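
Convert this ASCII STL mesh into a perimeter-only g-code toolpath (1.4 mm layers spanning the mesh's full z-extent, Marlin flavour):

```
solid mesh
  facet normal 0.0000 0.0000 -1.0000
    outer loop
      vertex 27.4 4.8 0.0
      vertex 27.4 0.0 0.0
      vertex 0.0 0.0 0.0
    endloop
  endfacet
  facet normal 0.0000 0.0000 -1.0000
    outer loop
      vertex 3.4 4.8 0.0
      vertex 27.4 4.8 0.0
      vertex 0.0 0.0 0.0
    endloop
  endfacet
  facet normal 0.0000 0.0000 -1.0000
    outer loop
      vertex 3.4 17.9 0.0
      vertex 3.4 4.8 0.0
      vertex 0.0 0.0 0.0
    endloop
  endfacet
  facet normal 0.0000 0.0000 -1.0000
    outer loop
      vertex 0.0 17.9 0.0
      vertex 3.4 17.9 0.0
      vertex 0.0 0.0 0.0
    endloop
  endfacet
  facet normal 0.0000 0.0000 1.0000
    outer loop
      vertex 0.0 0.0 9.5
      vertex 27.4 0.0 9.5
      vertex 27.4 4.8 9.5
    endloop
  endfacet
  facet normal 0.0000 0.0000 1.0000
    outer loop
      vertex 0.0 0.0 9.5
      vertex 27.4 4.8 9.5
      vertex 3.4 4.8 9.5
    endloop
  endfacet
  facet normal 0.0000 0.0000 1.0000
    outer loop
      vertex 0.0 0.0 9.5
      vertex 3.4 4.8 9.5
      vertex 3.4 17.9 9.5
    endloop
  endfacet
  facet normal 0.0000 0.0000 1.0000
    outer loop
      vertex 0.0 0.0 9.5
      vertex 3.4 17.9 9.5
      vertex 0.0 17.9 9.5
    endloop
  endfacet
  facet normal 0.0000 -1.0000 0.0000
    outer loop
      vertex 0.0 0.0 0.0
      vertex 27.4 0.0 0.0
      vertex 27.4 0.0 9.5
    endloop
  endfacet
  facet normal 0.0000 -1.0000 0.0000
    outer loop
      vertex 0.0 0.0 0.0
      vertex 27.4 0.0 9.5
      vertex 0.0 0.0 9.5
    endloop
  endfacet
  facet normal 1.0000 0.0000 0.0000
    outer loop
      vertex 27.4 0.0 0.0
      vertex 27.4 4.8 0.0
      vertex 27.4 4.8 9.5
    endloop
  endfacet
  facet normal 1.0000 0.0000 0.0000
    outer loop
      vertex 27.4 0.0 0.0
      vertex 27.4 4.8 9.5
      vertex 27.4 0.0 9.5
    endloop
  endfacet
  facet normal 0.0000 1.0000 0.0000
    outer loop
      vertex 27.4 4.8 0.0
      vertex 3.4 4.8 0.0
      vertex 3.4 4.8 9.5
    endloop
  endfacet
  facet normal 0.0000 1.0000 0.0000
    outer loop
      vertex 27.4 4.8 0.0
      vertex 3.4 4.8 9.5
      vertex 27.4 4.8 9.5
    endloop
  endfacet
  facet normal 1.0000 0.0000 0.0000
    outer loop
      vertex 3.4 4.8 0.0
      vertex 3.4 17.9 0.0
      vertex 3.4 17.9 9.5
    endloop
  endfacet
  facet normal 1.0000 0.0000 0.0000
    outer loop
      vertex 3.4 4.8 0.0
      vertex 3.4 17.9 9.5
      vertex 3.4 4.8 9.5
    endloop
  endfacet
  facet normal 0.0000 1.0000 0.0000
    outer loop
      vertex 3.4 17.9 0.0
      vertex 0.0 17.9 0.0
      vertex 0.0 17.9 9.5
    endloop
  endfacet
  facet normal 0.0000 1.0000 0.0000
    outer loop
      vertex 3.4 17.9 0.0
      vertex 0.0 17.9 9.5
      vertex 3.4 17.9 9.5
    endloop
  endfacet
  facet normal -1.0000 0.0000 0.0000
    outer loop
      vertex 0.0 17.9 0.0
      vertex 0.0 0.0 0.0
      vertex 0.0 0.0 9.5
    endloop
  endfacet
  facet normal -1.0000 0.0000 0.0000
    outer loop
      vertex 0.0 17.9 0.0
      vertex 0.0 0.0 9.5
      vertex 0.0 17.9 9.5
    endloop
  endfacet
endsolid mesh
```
; perimeter-only toolpath
G21 ; units = mm
G90 ; absolute positioning
G28 ; home
; layer 1
G0 Z1.4
G0 X0.0 Y0.0
G1 X27.4 Y0.0
G1 X27.4 Y4.8
G1 X3.4 Y4.8
G1 X3.4 Y17.9
G1 X0.0 Y17.9
G1 X0.0 Y0.0
; layer 2
G0 Z2.7
G0 X0.0 Y0.0
G1 X27.4 Y0.0
G1 X27.4 Y4.8
G1 X3.4 Y4.8
G1 X3.4 Y17.9
G1 X0.0 Y17.9
G1 X0.0 Y0.0
; layer 3
G0 Z4.1
G0 X0.0 Y0.0
G1 X27.4 Y0.0
G1 X27.4 Y4.8
G1 X3.4 Y4.8
G1 X3.4 Y17.9
G1 X0.0 Y17.9
G1 X0.0 Y0.0
; layer 4
G0 Z5.4
G0 X0.0 Y0.0
G1 X27.4 Y0.0
G1 X27.4 Y4.8
G1 X3.4 Y4.8
G1 X3.4 Y17.9
G1 X0.0 Y17.9
G1 X0.0 Y0.0
; layer 5
G0 Z6.8
G0 X0.0 Y0.0
G1 X27.4 Y0.0
G1 X27.4 Y4.8
G1 X3.4 Y4.8
G1 X3.4 Y17.9
G1 X0.0 Y17.9
G1 X0.0 Y0.0
; layer 6
G0 Z8.1
G0 X0.0 Y0.0
G1 X27.4 Y0.0
G1 X27.4 Y4.8
G1 X3.4 Y4.8
G1 X3.4 Y17.9
G1 X0.0 Y17.9
G1 X0.0 Y0.0
; layer 7
G0 Z9.5
G0 X0.0 Y0.0
G1 X27.4 Y0.0
G1 X27.4 Y4.8
G1 X3.4 Y4.8
G1 X3.4 Y17.9
G1 X0.0 Y17.9
G1 X0.0 Y0.0
M2 ; end

The solid is an L-shaped prism: outer 27.4 × 17.9 mm, arm thicknesses ≈ 4.8 mm (horizontal) and 3.4 mm (vertical), extruded 9.5 mm in z. Slicing at Δz = 1.4 mm — 7 equal slices spanning the solid's height, so layer i sits at z = i·h/7 — gives 7 non-empty perimeters. Each is a 6-segment closed polygon; G0 lifts to the layer z and rapids to the start vertex, then G1 traces the edges.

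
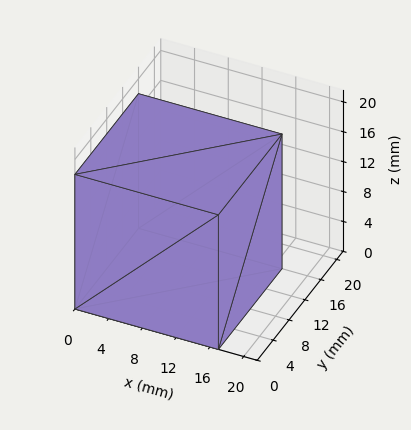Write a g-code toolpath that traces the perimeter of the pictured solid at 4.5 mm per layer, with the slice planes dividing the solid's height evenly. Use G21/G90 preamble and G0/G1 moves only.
Reading the render: the shape is a rectangular box, roughly 17 × 16 mm footprint and 18 mm tall (dimensions read to the nearest mm from the axis ticks). For the g-code, the solid's height is divided into equal slices at the stated Δz and each level perimeter traced with G1 moves after a G0 lift.

; perimeter-only toolpath
G21 ; units = mm
G90 ; absolute positioning
G28 ; home
; layer 1
G0 Z4.5
G0 X0.0 Y0.0
G1 X17.0 Y0.0
G1 X17.0 Y16.0
G1 X0.0 Y16.0
G1 X0.0 Y0.0
; layer 2
G0 Z9.0
G0 X0.0 Y0.0
G1 X17.0 Y0.0
G1 X17.0 Y16.0
G1 X0.0 Y16.0
G1 X0.0 Y0.0
; layer 3
G0 Z13.5
G0 X0.0 Y0.0
G1 X17.0 Y0.0
G1 X17.0 Y16.0
G1 X0.0 Y16.0
G1 X0.0 Y0.0
; layer 4
G0 Z18.0
G0 X0.0 Y0.0
G1 X17.0 Y0.0
G1 X17.0 Y16.0
G1 X0.0 Y16.0
G1 X0.0 Y0.0
M2 ; end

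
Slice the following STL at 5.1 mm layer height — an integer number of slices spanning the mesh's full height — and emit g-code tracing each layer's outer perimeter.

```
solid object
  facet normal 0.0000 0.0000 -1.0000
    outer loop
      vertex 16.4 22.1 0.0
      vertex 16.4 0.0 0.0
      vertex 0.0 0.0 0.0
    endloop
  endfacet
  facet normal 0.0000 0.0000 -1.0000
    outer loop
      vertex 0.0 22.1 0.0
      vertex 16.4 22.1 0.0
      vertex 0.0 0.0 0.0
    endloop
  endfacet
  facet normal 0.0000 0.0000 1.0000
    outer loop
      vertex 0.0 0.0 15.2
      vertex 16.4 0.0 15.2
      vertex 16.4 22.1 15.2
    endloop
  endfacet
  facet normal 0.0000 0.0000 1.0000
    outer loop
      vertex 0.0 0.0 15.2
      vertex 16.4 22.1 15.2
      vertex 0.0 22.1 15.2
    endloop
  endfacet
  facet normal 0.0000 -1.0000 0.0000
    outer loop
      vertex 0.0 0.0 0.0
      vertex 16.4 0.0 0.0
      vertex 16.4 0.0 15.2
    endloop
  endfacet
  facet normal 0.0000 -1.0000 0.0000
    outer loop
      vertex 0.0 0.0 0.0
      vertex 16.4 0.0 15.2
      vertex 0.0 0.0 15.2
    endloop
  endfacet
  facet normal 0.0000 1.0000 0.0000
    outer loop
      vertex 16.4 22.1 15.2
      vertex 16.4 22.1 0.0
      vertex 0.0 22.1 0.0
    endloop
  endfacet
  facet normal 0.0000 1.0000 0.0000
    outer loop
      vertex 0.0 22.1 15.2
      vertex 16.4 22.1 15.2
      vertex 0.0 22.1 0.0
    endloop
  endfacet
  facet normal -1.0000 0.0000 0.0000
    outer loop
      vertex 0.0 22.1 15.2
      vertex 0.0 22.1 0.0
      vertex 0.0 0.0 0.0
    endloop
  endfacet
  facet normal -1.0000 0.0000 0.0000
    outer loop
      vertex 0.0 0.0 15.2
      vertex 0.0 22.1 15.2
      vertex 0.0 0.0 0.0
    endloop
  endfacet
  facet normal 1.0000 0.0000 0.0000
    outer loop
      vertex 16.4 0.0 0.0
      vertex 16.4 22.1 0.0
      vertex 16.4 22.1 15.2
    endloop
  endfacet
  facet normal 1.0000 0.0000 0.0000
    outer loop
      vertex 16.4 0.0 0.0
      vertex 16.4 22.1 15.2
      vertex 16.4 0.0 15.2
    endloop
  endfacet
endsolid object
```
; perimeter-only toolpath
G21 ; units = mm
G90 ; absolute positioning
G28 ; home
; layer 1
G0 Z5.1
G0 X0.0 Y0.0
G1 X16.4 Y0.0
G1 X16.4 Y22.1
G1 X0.0 Y22.1
G1 X0.0 Y0.0
; layer 2
G0 Z10.1
G0 X0.0 Y0.0
G1 X16.4 Y0.0
G1 X16.4 Y22.1
G1 X0.0 Y22.1
G1 X0.0 Y0.0
; layer 3
G0 Z15.2
G0 X0.0 Y0.0
G1 X16.4 Y0.0
G1 X16.4 Y22.1
G1 X0.0 Y22.1
G1 X0.0 Y0.0
M2 ; end

The solid is a rectangular box, roughly 16.4 × 22.1 mm footprint and 15.2 mm tall. Slicing at Δz = 5.1 mm — 3 equal slices spanning the solid's height, so layer i sits at z = i·h/3 — gives 3 non-empty perimeters. Each is a 4-segment closed polygon; G0 lifts to the layer z and rapids to the start vertex, then G1 traces the edges.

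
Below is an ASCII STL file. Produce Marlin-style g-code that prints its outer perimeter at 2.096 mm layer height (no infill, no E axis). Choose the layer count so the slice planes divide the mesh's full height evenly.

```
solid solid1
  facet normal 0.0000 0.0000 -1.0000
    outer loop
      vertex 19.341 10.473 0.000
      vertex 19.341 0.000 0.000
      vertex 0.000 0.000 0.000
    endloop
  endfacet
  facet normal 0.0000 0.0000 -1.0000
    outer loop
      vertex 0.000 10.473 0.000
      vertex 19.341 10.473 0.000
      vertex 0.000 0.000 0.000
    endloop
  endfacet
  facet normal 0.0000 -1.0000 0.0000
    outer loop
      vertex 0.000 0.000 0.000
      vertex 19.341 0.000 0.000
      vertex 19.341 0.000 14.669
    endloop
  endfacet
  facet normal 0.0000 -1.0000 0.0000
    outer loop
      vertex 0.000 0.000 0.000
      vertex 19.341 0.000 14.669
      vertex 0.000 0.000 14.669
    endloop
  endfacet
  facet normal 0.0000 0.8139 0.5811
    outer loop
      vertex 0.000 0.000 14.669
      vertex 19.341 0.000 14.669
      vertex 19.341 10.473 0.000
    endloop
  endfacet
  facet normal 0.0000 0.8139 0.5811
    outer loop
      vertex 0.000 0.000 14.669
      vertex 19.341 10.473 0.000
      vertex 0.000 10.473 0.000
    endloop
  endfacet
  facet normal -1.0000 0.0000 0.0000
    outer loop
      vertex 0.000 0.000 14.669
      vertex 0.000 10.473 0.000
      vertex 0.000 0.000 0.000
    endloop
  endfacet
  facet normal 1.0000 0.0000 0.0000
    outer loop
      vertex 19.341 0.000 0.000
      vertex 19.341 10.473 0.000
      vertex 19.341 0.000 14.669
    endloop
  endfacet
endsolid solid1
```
; perimeter-only toolpath
G21 ; units = mm
G90 ; absolute positioning
G28 ; home
; layer 1
G0 Z2.096
G0 X0.000 Y0.000
G1 X19.341 Y0.000
G1 X19.341 Y8.977
G1 X0.000 Y8.977
G1 X0.000 Y0.000
; layer 2
G0 Z4.191
G0 X0.000 Y0.000
G1 X19.341 Y0.000
G1 X19.341 Y7.481
G1 X0.000 Y7.481
G1 X0.000 Y0.000
; layer 3
G0 Z6.287
G0 X0.000 Y0.000
G1 X19.341 Y0.000
G1 X19.341 Y5.985
G1 X0.000 Y5.985
G1 X0.000 Y0.000
; layer 4
G0 Z8.382
G0 X0.000 Y0.000
G1 X19.341 Y0.000
G1 X19.341 Y4.488
G1 X0.000 Y4.488
G1 X0.000 Y0.000
; layer 5
G0 Z10.478
G0 X0.000 Y0.000
G1 X19.341 Y0.000
G1 X19.341 Y2.992
G1 X0.000 Y2.992
G1 X0.000 Y0.000
; layer 6
G0 Z12.573
G0 X0.000 Y0.000
G1 X19.341 Y0.000
G1 X19.341 Y1.496
G1 X0.000 Y1.496
G1 X0.000 Y0.000
M2 ; end

The solid is a wedge (ramp): 19.3 × 10.5 mm base, rising to 14.7 mm along the y=0 edge and sloping linearly to z=0 at y=10.5. Slicing at Δz = 2.096 mm — 7 equal slices spanning the solid's height, so layer i sits at z = i·h/7 — gives 6 non-empty perimeters. Each is a 4-segment closed polygon; G0 lifts to the layer z and rapids to the start vertex, then G1 traces the edges. The cross-section shrinks linearly with z (the slice at the apex is degenerate and omitted).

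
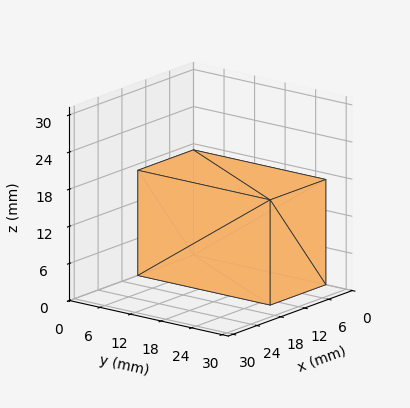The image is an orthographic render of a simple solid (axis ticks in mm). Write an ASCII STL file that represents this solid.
Reading the render: the shape is a rectangular box, roughly 14 × 26 mm footprint and 17 mm tall (dimensions read to the nearest mm from the axis ticks). For the STL, each face is triangulated and given an outward normal.

solid part
  facet normal 0.0000 0.0000 -1.0000
    outer loop
      vertex 14.0 26.0 0.0
      vertex 14.0 0.0 0.0
      vertex 0.0 0.0 0.0
    endloop
  endfacet
  facet normal 0.0000 0.0000 -1.0000
    outer loop
      vertex 0.0 26.0 0.0
      vertex 14.0 26.0 0.0
      vertex 0.0 0.0 0.0
    endloop
  endfacet
  facet normal 0.0000 0.0000 1.0000
    outer loop
      vertex 0.0 0.0 17.0
      vertex 14.0 0.0 17.0
      vertex 14.0 26.0 17.0
    endloop
  endfacet
  facet normal 0.0000 0.0000 1.0000
    outer loop
      vertex 0.0 0.0 17.0
      vertex 14.0 26.0 17.0
      vertex 0.0 26.0 17.0
    endloop
  endfacet
  facet normal 0.0000 -1.0000 0.0000
    outer loop
      vertex 0.0 0.0 0.0
      vertex 14.0 0.0 0.0
      vertex 14.0 0.0 17.0
    endloop
  endfacet
  facet normal 0.0000 -1.0000 0.0000
    outer loop
      vertex 0.0 0.0 0.0
      vertex 14.0 0.0 17.0
      vertex 0.0 0.0 17.0
    endloop
  endfacet
  facet normal 0.0000 1.0000 0.0000
    outer loop
      vertex 14.0 26.0 17.0
      vertex 14.0 26.0 0.0
      vertex 0.0 26.0 0.0
    endloop
  endfacet
  facet normal 0.0000 1.0000 0.0000
    outer loop
      vertex 0.0 26.0 17.0
      vertex 14.0 26.0 17.0
      vertex 0.0 26.0 0.0
    endloop
  endfacet
  facet normal -1.0000 0.0000 0.0000
    outer loop
      vertex 0.0 26.0 17.0
      vertex 0.0 26.0 0.0
      vertex 0.0 0.0 0.0
    endloop
  endfacet
  facet normal -1.0000 0.0000 0.0000
    outer loop
      vertex 0.0 0.0 17.0
      vertex 0.0 26.0 17.0
      vertex 0.0 0.0 0.0
    endloop
  endfacet
  facet normal 1.0000 0.0000 0.0000
    outer loop
      vertex 14.0 0.0 0.0
      vertex 14.0 26.0 0.0
      vertex 14.0 26.0 17.0
    endloop
  endfacet
  facet normal 1.0000 0.0000 0.0000
    outer loop
      vertex 14.0 0.0 0.0
      vertex 14.0 26.0 17.0
      vertex 14.0 0.0 17.0
    endloop
  endfacet
endsolid part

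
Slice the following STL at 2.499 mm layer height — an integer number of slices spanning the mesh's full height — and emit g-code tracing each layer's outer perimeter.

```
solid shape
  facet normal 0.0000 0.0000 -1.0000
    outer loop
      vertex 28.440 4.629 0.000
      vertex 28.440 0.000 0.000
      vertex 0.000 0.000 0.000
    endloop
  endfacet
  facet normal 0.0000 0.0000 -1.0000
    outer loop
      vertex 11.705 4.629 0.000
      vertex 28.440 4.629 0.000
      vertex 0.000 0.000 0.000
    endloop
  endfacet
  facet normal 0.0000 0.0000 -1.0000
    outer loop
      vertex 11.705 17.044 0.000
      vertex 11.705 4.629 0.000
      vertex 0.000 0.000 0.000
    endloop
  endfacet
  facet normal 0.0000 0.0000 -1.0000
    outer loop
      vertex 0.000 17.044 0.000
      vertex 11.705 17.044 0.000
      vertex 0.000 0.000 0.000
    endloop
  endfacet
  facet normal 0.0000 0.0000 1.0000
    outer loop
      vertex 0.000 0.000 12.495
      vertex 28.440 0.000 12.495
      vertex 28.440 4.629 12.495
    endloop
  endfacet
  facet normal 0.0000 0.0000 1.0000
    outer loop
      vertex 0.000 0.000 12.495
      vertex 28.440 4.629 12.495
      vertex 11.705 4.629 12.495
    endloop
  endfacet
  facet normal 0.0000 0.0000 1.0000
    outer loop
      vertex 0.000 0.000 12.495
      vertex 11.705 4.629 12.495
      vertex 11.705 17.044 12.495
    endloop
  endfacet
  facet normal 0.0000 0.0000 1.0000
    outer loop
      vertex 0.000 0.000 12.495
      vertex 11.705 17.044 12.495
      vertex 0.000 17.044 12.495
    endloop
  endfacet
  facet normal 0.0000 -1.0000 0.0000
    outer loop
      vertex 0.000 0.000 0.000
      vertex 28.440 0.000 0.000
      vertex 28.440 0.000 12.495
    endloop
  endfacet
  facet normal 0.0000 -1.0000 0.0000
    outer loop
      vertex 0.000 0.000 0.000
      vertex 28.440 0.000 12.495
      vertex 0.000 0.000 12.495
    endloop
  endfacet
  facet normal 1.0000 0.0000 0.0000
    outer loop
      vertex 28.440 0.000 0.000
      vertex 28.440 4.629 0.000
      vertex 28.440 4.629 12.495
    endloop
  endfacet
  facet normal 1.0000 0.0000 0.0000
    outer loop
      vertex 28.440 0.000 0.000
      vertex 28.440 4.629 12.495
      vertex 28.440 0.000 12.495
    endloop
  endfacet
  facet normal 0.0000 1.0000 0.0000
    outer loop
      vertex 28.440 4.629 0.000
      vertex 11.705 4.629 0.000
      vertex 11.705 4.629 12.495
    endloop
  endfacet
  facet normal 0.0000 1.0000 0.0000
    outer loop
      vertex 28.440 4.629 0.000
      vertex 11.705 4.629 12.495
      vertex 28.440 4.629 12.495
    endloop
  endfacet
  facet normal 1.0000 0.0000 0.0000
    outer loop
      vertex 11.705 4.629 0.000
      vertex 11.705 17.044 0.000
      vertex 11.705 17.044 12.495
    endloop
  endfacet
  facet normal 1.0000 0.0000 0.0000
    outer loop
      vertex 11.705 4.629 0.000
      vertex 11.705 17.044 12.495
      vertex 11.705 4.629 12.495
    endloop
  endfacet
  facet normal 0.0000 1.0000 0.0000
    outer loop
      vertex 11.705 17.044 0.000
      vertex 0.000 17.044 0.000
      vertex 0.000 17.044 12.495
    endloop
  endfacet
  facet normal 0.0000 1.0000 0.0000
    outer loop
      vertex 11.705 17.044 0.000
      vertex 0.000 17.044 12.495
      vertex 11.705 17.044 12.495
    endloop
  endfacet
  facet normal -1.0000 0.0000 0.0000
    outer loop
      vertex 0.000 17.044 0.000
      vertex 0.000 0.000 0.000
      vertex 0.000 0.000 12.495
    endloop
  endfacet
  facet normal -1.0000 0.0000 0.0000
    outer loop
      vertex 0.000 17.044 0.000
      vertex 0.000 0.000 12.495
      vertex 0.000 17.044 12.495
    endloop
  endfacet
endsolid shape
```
; perimeter-only toolpath
G21 ; units = mm
G90 ; absolute positioning
G28 ; home
; layer 1
G0 Z2.499
G0 X0.000 Y0.000
G1 X28.440 Y0.000
G1 X28.440 Y4.629
G1 X11.705 Y4.629
G1 X11.705 Y17.044
G1 X0.000 Y17.044
G1 X0.000 Y0.000
; layer 2
G0 Z4.998
G0 X0.000 Y0.000
G1 X28.440 Y0.000
G1 X28.440 Y4.629
G1 X11.705 Y4.629
G1 X11.705 Y17.044
G1 X0.000 Y17.044
G1 X0.000 Y0.000
; layer 3
G0 Z7.497
G0 X0.000 Y0.000
G1 X28.440 Y0.000
G1 X28.440 Y4.629
G1 X11.705 Y4.629
G1 X11.705 Y17.044
G1 X0.000 Y17.044
G1 X0.000 Y0.000
; layer 4
G0 Z9.996
G0 X0.000 Y0.000
G1 X28.440 Y0.000
G1 X28.440 Y4.629
G1 X11.705 Y4.629
G1 X11.705 Y17.044
G1 X0.000 Y17.044
G1 X0.000 Y0.000
; layer 5
G0 Z12.495
G0 X0.000 Y0.000
G1 X28.440 Y0.000
G1 X28.440 Y4.629
G1 X11.705 Y4.629
G1 X11.705 Y17.044
G1 X0.000 Y17.044
G1 X0.000 Y0.000
M2 ; end

The solid is an L-shaped prism: outer 28.4 × 17 mm, arm thicknesses ≈ 4.63 mm (horizontal) and 11.7 mm (vertical), extruded 12.5 mm in z. Slicing at Δz = 2.499 mm — 5 equal slices spanning the solid's height, so layer i sits at z = i·h/5 — gives 5 non-empty perimeters. Each is a 6-segment closed polygon; G0 lifts to the layer z and rapids to the start vertex, then G1 traces the edges.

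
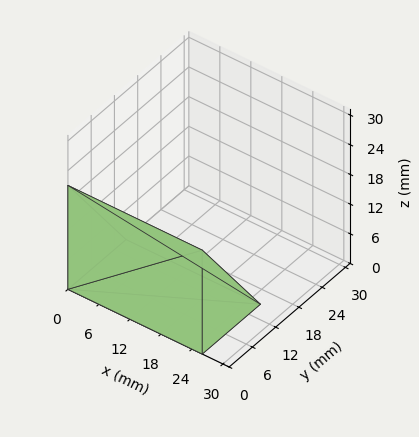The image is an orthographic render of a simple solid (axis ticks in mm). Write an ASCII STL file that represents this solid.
Reading the render: the shape is a wedge (ramp): 26 × 15 mm base, rising to 21 mm along the y=0 edge and sloping linearly to z=0 at y=15 (dimensions read to the nearest mm from the axis ticks). For the STL, each face is triangulated and given an outward normal.

solid part
  facet normal 0.0000 0.0000 -1.0000
    outer loop
      vertex 26.000 15.000 0.000
      vertex 26.000 0.000 0.000
      vertex 0.000 0.000 0.000
    endloop
  endfacet
  facet normal 0.0000 0.0000 -1.0000
    outer loop
      vertex 0.000 15.000 0.000
      vertex 26.000 15.000 0.000
      vertex 0.000 0.000 0.000
    endloop
  endfacet
  facet normal 0.0000 -1.0000 0.0000
    outer loop
      vertex 0.000 0.000 0.000
      vertex 26.000 0.000 0.000
      vertex 26.000 0.000 21.000
    endloop
  endfacet
  facet normal 0.0000 -1.0000 0.0000
    outer loop
      vertex 0.000 0.000 0.000
      vertex 26.000 0.000 21.000
      vertex 0.000 0.000 21.000
    endloop
  endfacet
  facet normal 0.0000 0.8137 0.5812
    outer loop
      vertex 0.000 0.000 21.000
      vertex 26.000 0.000 21.000
      vertex 26.000 15.000 0.000
    endloop
  endfacet
  facet normal 0.0000 0.8137 0.5812
    outer loop
      vertex 0.000 0.000 21.000
      vertex 26.000 15.000 0.000
      vertex 0.000 15.000 0.000
    endloop
  endfacet
  facet normal -1.0000 0.0000 0.0000
    outer loop
      vertex 0.000 0.000 21.000
      vertex 0.000 15.000 0.000
      vertex 0.000 0.000 0.000
    endloop
  endfacet
  facet normal 1.0000 0.0000 0.0000
    outer loop
      vertex 26.000 0.000 0.000
      vertex 26.000 15.000 0.000
      vertex 26.000 0.000 21.000
    endloop
  endfacet
endsolid part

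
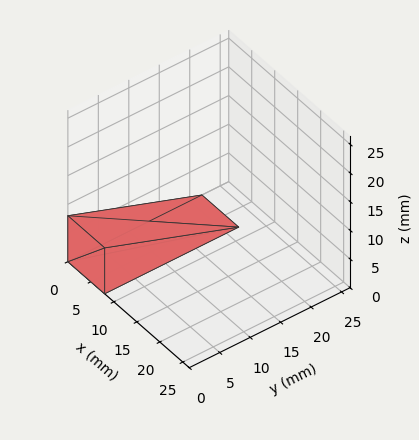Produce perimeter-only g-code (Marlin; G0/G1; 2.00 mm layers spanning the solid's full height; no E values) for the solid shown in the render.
Reading the render: the shape is a wedge (ramp): 8 × 22 mm base, rising to 8 mm along the y=0 edge and sloping linearly to z=0 at y=22 (dimensions read to the nearest mm from the axis ticks). For the g-code, the solid's height is divided into equal slices at the stated Δz and each level perimeter traced with G1 moves after a G0 lift.

; perimeter-only toolpath
G21 ; units = mm
G90 ; absolute positioning
G28 ; home
; layer 1
G0 Z2.00
G0 X0.00 Y0.00
G1 X8.00 Y0.00
G1 X8.00 Y16.50
G1 X0.00 Y16.50
G1 X0.00 Y0.00
; layer 2
G0 Z4.00
G0 X0.00 Y0.00
G1 X8.00 Y0.00
G1 X8.00 Y11.00
G1 X0.00 Y11.00
G1 X0.00 Y0.00
; layer 3
G0 Z6.00
G0 X0.00 Y0.00
G1 X8.00 Y0.00
G1 X8.00 Y5.50
G1 X0.00 Y5.50
G1 X0.00 Y0.00
M2 ; end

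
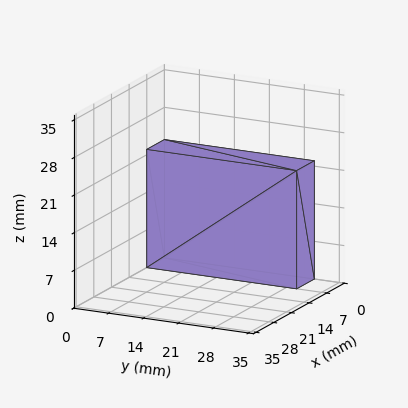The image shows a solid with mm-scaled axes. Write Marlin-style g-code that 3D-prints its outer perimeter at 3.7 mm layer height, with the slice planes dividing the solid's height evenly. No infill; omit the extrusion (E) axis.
Reading the render: the shape is a rectangular box, roughly 7 × 30 mm footprint and 22 mm tall (dimensions read to the nearest mm from the axis ticks). For the g-code, the solid's height is divided into equal slices at the stated Δz and each level perimeter traced with G1 moves after a G0 lift.

; perimeter-only toolpath
G21 ; units = mm
G90 ; absolute positioning
G28 ; home
; layer 1
G0 Z3.7
G0 X0.0 Y0.0
G1 X7.0 Y0.0
G1 X7.0 Y30.0
G1 X0.0 Y30.0
G1 X0.0 Y0.0
; layer 2
G0 Z7.3
G0 X0.0 Y0.0
G1 X7.0 Y0.0
G1 X7.0 Y30.0
G1 X0.0 Y30.0
G1 X0.0 Y0.0
; layer 3
G0 Z11.0
G0 X0.0 Y0.0
G1 X7.0 Y0.0
G1 X7.0 Y30.0
G1 X0.0 Y30.0
G1 X0.0 Y0.0
; layer 4
G0 Z14.7
G0 X0.0 Y0.0
G1 X7.0 Y0.0
G1 X7.0 Y30.0
G1 X0.0 Y30.0
G1 X0.0 Y0.0
; layer 5
G0 Z18.3
G0 X0.0 Y0.0
G1 X7.0 Y0.0
G1 X7.0 Y30.0
G1 X0.0 Y30.0
G1 X0.0 Y0.0
; layer 6
G0 Z22.0
G0 X0.0 Y0.0
G1 X7.0 Y0.0
G1 X7.0 Y30.0
G1 X0.0 Y30.0
G1 X0.0 Y0.0
M2 ; end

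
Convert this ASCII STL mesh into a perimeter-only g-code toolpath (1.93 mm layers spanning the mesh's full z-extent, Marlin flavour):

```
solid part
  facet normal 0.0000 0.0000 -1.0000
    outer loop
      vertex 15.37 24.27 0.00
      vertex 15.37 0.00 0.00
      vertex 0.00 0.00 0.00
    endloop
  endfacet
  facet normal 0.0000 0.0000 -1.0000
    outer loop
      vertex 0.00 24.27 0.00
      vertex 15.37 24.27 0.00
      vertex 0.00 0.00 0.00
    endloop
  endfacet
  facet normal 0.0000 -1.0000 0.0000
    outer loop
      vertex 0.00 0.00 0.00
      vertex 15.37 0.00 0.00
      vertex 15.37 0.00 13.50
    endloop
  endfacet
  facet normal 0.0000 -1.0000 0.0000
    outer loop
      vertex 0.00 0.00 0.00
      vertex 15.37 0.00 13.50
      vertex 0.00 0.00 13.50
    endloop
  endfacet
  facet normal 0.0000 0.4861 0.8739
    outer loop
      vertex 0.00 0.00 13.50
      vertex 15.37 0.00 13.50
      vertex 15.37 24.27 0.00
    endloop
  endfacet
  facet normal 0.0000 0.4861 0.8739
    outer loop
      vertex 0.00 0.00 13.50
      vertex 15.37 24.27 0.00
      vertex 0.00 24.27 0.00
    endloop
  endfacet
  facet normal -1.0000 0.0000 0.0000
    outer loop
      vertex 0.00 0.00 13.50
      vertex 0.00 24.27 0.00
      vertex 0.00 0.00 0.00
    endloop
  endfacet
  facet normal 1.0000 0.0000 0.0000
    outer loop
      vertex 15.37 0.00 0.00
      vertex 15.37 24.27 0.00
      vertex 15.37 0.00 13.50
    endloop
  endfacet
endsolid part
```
; perimeter-only toolpath
G21 ; units = mm
G90 ; absolute positioning
G28 ; home
; layer 1
G0 Z1.93
G0 X0.00 Y0.00
G1 X15.37 Y0.00
G1 X15.37 Y20.80
G1 X0.00 Y20.80
G1 X0.00 Y0.00
; layer 2
G0 Z3.86
G0 X0.00 Y0.00
G1 X15.37 Y0.00
G1 X15.37 Y17.34
G1 X0.00 Y17.34
G1 X0.00 Y0.00
; layer 3
G0 Z5.79
G0 X0.00 Y0.00
G1 X15.37 Y0.00
G1 X15.37 Y13.87
G1 X0.00 Y13.87
G1 X0.00 Y0.00
; layer 4
G0 Z7.71
G0 X0.00 Y0.00
G1 X15.37 Y0.00
G1 X15.37 Y10.40
G1 X0.00 Y10.40
G1 X0.00 Y0.00
; layer 5
G0 Z9.64
G0 X0.00 Y0.00
G1 X15.37 Y0.00
G1 X15.37 Y6.93
G1 X0.00 Y6.93
G1 X0.00 Y0.00
; layer 6
G0 Z11.57
G0 X0.00 Y0.00
G1 X15.37 Y0.00
G1 X15.37 Y3.47
G1 X0.00 Y3.47
G1 X0.00 Y0.00
M2 ; end

The solid is a wedge (ramp): 15.4 × 24.3 mm base, rising to 13.5 mm along the y=0 edge and sloping linearly to z=0 at y=24.3. Slicing at Δz = 1.93 mm — 7 equal slices spanning the solid's height, so layer i sits at z = i·h/7 — gives 6 non-empty perimeters. Each is a 4-segment closed polygon; G0 lifts to the layer z and rapids to the start vertex, then G1 traces the edges. The cross-section shrinks linearly with z (the slice at the apex is degenerate and omitted).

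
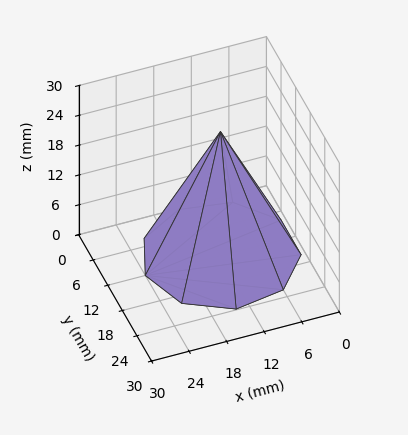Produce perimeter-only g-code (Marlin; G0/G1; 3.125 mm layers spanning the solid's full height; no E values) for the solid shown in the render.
Reading the render: the shape is a regular 9-sided pyramid, base circumscribed radius ≈ 12 mm, apex at z ≈ 25 mm (dimensions read to the nearest mm from the axis ticks). For the g-code, the solid's height is divided into equal slices at the stated Δz and each level perimeter traced with G1 moves after a G0 lift.

; perimeter-only toolpath
G21 ; units = mm
G90 ; absolute positioning
G28 ; home
; layer 1
G0 Z3.125
G0 X22.500 Y12.000
G1 X20.044 Y18.749
G1 X13.823 Y22.341
G1 X6.750 Y21.093
G1 X2.133 Y15.591
G1 X2.133 Y8.409
G1 X6.750 Y2.907
G1 X13.823 Y1.659
G1 X20.044 Y5.251
G1 X22.500 Y12.000
; layer 2
G0 Z6.250
G0 X21.000 Y12.000
G1 X18.895 Y17.785
G1 X13.563 Y20.864
G1 X7.500 Y19.794
G1 X3.543 Y15.078
G1 X3.543 Y8.922
G1 X7.500 Y4.206
G1 X13.563 Y3.136
G1 X18.895 Y6.215
G1 X21.000 Y12.000
; layer 3
G0 Z9.375
G0 X19.500 Y12.000
G1 X17.746 Y16.821
G1 X13.303 Y19.386
G1 X8.250 Y18.495
G1 X4.952 Y14.565
G1 X4.952 Y9.435
G1 X8.250 Y5.505
G1 X13.303 Y4.614
G1 X17.746 Y7.179
G1 X19.500 Y12.000
; layer 4
G0 Z12.500
G0 X18.000 Y12.000
G1 X16.596 Y15.857
G1 X13.042 Y17.909
G1 X9.000 Y17.196
G1 X6.362 Y14.052
G1 X6.362 Y9.948
G1 X9.000 Y6.804
G1 X13.042 Y6.091
G1 X16.596 Y8.143
G1 X18.000 Y12.000
; layer 5
G0 Z15.625
G0 X16.500 Y12.000
G1 X15.447 Y14.892
G1 X12.781 Y16.432
G1 X9.750 Y15.897
G1 X7.771 Y13.539
G1 X7.771 Y10.461
G1 X9.750 Y8.103
G1 X12.781 Y7.568
G1 X15.447 Y9.108
G1 X16.500 Y12.000
; layer 6
G0 Z18.750
G0 X15.000 Y12.000
G1 X14.298 Y13.928
G1 X12.521 Y14.954
G1 X10.500 Y14.598
G1 X9.181 Y13.026
G1 X9.181 Y10.974
G1 X10.500 Y9.402
G1 X12.521 Y9.046
G1 X14.298 Y10.072
G1 X15.000 Y12.000
; layer 7
G0 Z21.875
G0 X13.500 Y12.000
G1 X13.149 Y12.964
G1 X12.261 Y13.477
G1 X11.250 Y13.299
G1 X10.591 Y12.513
G1 X10.591 Y11.487
G1 X11.250 Y10.701
G1 X12.261 Y10.523
G1 X13.149 Y11.036
G1 X13.500 Y12.000
M2 ; end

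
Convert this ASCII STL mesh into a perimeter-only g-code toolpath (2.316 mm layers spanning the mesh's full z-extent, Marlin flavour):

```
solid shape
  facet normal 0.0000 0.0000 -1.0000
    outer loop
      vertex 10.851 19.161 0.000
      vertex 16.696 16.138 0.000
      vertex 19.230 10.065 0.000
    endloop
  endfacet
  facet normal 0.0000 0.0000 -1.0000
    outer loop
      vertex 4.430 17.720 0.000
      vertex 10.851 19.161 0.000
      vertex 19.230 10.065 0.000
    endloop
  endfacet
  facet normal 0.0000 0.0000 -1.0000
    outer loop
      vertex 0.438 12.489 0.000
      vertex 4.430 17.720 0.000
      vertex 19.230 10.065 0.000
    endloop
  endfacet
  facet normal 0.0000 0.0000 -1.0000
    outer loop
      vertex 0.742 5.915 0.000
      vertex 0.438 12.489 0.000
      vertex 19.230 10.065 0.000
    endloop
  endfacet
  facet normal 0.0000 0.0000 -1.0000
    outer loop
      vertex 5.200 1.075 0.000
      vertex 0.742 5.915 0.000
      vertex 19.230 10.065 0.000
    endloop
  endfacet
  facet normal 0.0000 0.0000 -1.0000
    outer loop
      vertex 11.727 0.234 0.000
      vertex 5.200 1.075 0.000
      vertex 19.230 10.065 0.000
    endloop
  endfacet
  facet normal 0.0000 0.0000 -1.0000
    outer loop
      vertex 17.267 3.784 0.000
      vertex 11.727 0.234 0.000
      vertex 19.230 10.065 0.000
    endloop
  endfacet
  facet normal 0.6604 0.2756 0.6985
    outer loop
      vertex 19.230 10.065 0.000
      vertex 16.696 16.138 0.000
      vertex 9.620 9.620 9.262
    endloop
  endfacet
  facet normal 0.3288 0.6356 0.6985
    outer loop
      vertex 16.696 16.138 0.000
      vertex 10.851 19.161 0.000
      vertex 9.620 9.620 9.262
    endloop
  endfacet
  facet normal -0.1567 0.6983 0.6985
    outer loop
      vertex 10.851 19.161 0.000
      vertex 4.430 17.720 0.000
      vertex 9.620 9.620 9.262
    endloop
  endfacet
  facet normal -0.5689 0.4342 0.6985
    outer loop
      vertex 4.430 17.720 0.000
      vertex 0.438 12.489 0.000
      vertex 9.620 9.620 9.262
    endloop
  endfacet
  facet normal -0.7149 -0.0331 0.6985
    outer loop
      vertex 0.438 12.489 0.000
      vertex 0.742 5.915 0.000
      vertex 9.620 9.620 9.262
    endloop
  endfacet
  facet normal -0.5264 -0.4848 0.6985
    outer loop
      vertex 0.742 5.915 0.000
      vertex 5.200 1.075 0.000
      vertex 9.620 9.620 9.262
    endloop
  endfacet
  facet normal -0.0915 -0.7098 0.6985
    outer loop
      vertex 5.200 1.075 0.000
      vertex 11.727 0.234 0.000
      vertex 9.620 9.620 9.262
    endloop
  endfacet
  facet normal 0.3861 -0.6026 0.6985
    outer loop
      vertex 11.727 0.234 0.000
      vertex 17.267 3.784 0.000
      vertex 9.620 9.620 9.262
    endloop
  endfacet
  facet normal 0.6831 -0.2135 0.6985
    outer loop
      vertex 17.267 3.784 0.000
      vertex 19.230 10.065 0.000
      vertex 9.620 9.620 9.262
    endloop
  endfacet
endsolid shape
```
; perimeter-only toolpath
G21 ; units = mm
G90 ; absolute positioning
G28 ; home
; layer 1
G0 Z2.316
G0 X16.828 Y9.954
G1 X14.927 Y14.508
G1 X10.543 Y16.776
G1 X5.727 Y15.695
G1 X2.733 Y11.772
G1 X2.962 Y6.841
G1 X6.305 Y3.211
G1 X11.200 Y2.580
G1 X15.355 Y5.243
G1 X16.828 Y9.954
; layer 2
G0 Z4.631
G0 X14.425 Y9.842
G1 X13.158 Y12.879
G1 X10.236 Y14.390
G1 X7.025 Y13.670
G1 X5.029 Y11.055
G1 X5.181 Y7.768
G1 X7.410 Y5.347
G1 X10.674 Y4.927
G1 X13.444 Y6.702
G1 X14.425 Y9.842
; layer 3
G0 Z6.947
G0 X12.023 Y9.731
G1 X11.389 Y11.250
G1 X9.928 Y12.005
G1 X8.322 Y11.645
G1 X7.324 Y10.337
G1 X7.401 Y8.694
G1 X8.515 Y7.484
G1 X10.147 Y7.274
G1 X11.532 Y8.161
G1 X12.023 Y9.731
M2 ; end

The solid is a regular 9-sided pyramid, base circumscribed radius ≈ 9.62 mm, apex at z ≈ 9.26 mm. Slicing at Δz = 2.316 mm — 4 equal slices spanning the solid's height, so layer i sits at z = i·h/4 — gives 3 non-empty perimeters. Each is a 9-segment closed polygon; G0 lifts to the layer z and rapids to the start vertex, then G1 traces the edges. The cross-section shrinks linearly with z (the slice at the apex is degenerate and omitted).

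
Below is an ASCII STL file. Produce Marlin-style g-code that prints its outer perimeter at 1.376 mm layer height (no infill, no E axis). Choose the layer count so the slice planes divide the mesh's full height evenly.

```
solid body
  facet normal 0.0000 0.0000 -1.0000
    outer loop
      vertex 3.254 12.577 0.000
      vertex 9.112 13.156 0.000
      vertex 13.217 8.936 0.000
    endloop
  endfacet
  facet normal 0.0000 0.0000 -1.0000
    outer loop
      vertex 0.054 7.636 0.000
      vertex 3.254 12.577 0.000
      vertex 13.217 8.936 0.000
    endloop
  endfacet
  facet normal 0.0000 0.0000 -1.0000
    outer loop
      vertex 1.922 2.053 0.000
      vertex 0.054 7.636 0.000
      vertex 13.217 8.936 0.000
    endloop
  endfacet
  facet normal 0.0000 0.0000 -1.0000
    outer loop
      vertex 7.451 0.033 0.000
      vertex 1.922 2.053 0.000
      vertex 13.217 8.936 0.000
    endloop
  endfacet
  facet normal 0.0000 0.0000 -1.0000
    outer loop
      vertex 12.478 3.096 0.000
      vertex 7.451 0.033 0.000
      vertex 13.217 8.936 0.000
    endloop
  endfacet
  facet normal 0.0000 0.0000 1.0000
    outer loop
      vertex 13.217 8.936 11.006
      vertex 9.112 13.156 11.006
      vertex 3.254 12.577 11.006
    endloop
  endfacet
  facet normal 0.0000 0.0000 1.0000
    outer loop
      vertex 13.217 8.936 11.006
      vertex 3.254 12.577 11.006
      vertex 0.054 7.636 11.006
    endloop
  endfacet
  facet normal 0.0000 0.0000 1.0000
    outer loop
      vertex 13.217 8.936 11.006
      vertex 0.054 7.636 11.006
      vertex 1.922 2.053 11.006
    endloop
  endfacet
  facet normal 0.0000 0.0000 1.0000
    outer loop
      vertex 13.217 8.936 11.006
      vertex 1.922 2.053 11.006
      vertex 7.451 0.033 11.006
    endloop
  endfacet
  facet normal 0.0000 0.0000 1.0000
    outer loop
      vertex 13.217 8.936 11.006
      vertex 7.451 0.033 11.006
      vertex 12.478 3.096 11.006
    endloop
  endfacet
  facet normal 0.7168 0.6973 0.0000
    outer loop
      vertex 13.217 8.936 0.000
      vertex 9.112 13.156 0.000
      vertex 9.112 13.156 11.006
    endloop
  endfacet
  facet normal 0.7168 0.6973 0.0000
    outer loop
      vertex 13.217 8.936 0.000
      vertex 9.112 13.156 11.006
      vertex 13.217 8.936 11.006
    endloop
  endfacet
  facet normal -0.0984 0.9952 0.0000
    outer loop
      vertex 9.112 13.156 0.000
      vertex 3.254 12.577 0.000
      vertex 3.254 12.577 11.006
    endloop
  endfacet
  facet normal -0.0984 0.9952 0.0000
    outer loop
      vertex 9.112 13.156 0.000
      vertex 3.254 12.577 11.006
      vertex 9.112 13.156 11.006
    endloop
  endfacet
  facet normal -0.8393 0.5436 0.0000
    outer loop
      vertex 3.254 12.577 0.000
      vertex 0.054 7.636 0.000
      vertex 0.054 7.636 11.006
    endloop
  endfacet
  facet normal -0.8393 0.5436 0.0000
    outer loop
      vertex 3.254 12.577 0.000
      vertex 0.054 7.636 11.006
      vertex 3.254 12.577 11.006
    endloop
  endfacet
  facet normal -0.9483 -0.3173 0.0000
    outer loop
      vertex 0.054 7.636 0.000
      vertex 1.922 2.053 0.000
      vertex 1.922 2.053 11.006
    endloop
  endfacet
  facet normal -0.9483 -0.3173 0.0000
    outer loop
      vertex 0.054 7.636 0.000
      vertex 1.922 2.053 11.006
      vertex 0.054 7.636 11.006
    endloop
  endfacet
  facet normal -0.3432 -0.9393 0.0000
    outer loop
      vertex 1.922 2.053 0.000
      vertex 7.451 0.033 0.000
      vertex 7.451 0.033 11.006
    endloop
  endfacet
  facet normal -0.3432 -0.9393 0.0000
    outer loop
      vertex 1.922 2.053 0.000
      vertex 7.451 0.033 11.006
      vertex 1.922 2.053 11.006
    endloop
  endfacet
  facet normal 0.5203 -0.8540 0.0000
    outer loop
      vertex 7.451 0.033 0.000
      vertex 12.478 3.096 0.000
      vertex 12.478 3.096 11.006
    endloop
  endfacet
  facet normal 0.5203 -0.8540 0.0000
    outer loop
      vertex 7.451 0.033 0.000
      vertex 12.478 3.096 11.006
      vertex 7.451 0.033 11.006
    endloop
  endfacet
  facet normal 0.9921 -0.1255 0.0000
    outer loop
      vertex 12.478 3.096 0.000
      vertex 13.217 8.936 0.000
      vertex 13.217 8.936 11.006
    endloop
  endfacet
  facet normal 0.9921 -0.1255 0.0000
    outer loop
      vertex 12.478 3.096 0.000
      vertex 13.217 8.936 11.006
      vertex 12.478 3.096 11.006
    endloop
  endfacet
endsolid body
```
; perimeter-only toolpath
G21 ; units = mm
G90 ; absolute positioning
G28 ; home
; layer 1
G0 Z1.376
G0 X13.217 Y8.936
G1 X9.112 Y13.156
G1 X3.254 Y12.577
G1 X0.054 Y7.636
G1 X1.922 Y2.053
G1 X7.451 Y0.033
G1 X12.478 Y3.096
G1 X13.217 Y8.936
; layer 2
G0 Z2.752
G0 X13.217 Y8.936
G1 X9.112 Y13.156
G1 X3.254 Y12.577
G1 X0.054 Y7.636
G1 X1.922 Y2.053
G1 X7.451 Y0.033
G1 X12.478 Y3.096
G1 X13.217 Y8.936
; layer 3
G0 Z4.127
G0 X13.217 Y8.936
G1 X9.112 Y13.156
G1 X3.254 Y12.577
G1 X0.054 Y7.636
G1 X1.922 Y2.053
G1 X7.451 Y0.033
G1 X12.478 Y3.096
G1 X13.217 Y8.936
; layer 4
G0 Z5.503
G0 X13.217 Y8.936
G1 X9.112 Y13.156
G1 X3.254 Y12.577
G1 X0.054 Y7.636
G1 X1.922 Y2.053
G1 X7.451 Y0.033
G1 X12.478 Y3.096
G1 X13.217 Y8.936
; layer 5
G0 Z6.879
G0 X13.217 Y8.936
G1 X9.112 Y13.156
G1 X3.254 Y12.577
G1 X0.054 Y7.636
G1 X1.922 Y2.053
G1 X7.451 Y0.033
G1 X12.478 Y3.096
G1 X13.217 Y8.936
; layer 6
G0 Z8.255
G0 X13.217 Y8.936
G1 X9.112 Y13.156
G1 X3.254 Y12.577
G1 X0.054 Y7.636
G1 X1.922 Y2.053
G1 X7.451 Y0.033
G1 X12.478 Y3.096
G1 X13.217 Y8.936
; layer 7
G0 Z9.630
G0 X13.217 Y8.936
G1 X9.112 Y13.156
G1 X3.254 Y12.577
G1 X0.054 Y7.636
G1 X1.922 Y2.053
G1 X7.451 Y0.033
G1 X12.478 Y3.096
G1 X13.217 Y8.936
; layer 8
G0 Z11.006
G0 X13.217 Y8.936
G1 X9.112 Y13.156
G1 X3.254 Y12.577
G1 X0.054 Y7.636
G1 X1.922 Y2.053
G1 X7.451 Y0.033
G1 X12.478 Y3.096
G1 X13.217 Y8.936
M2 ; end

The solid is a regular 7-sided prism (a cylinder approximated with 7 flat sides), circumscribed radius ≈ 6.78 mm, height ≈ 11 mm. Slicing at Δz = 1.376 mm — 8 equal slices spanning the solid's height, so layer i sits at z = i·h/8 — gives 8 non-empty perimeters. Each is a 7-segment closed polygon; G0 lifts to the layer z and rapids to the start vertex, then G1 traces the edges.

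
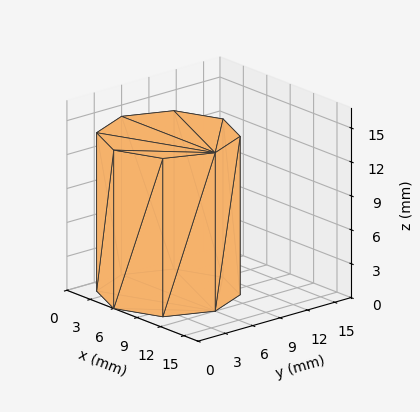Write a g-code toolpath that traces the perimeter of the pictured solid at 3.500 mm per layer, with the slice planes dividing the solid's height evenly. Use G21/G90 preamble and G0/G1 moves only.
Reading the render: the shape is a regular 8-sided prism (a cylinder approximated with 8 flat sides), circumscribed radius ≈ 6 mm, height ≈ 14 mm (dimensions read to the nearest mm from the axis ticks). For the g-code, the solid's height is divided into equal slices at the stated Δz and each level perimeter traced with G1 moves after a G0 lift.

; perimeter-only toolpath
G21 ; units = mm
G90 ; absolute positioning
G28 ; home
; layer 1
G0 Z3.500
G0 X12.000 Y6.000
G1 X10.243 Y10.243
G1 X6.000 Y12.000
G1 X1.757 Y10.243
G1 X0.000 Y6.000
G1 X1.757 Y1.757
G1 X6.000 Y0.000
G1 X10.243 Y1.757
G1 X12.000 Y6.000
; layer 2
G0 Z7.000
G0 X12.000 Y6.000
G1 X10.243 Y10.243
G1 X6.000 Y12.000
G1 X1.757 Y10.243
G1 X0.000 Y6.000
G1 X1.757 Y1.757
G1 X6.000 Y0.000
G1 X10.243 Y1.757
G1 X12.000 Y6.000
; layer 3
G0 Z10.500
G0 X12.000 Y6.000
G1 X10.243 Y10.243
G1 X6.000 Y12.000
G1 X1.757 Y10.243
G1 X0.000 Y6.000
G1 X1.757 Y1.757
G1 X6.000 Y0.000
G1 X10.243 Y1.757
G1 X12.000 Y6.000
; layer 4
G0 Z14.000
G0 X12.000 Y6.000
G1 X10.243 Y10.243
G1 X6.000 Y12.000
G1 X1.757 Y10.243
G1 X0.000 Y6.000
G1 X1.757 Y1.757
G1 X6.000 Y0.000
G1 X10.243 Y1.757
G1 X12.000 Y6.000
M2 ; end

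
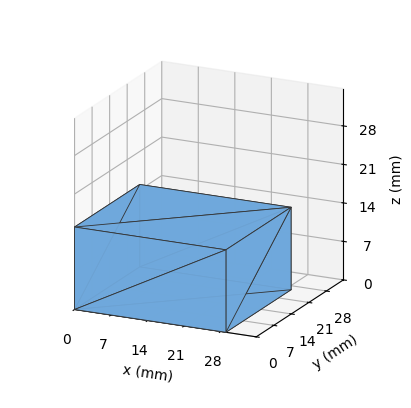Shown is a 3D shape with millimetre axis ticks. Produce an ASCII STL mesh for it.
Reading the render: the shape is a rectangular box, roughly 29 × 26 mm footprint and 15 mm tall (dimensions read to the nearest mm from the axis ticks). For the STL, each face is triangulated and given an outward normal.

solid part
  facet normal 0.0000 0.0000 -1.0000
    outer loop
      vertex 29.00 26.00 0.00
      vertex 29.00 0.00 0.00
      vertex 0.00 0.00 0.00
    endloop
  endfacet
  facet normal 0.0000 0.0000 -1.0000
    outer loop
      vertex 0.00 26.00 0.00
      vertex 29.00 26.00 0.00
      vertex 0.00 0.00 0.00
    endloop
  endfacet
  facet normal 0.0000 0.0000 1.0000
    outer loop
      vertex 0.00 0.00 15.00
      vertex 29.00 0.00 15.00
      vertex 29.00 26.00 15.00
    endloop
  endfacet
  facet normal 0.0000 0.0000 1.0000
    outer loop
      vertex 0.00 0.00 15.00
      vertex 29.00 26.00 15.00
      vertex 0.00 26.00 15.00
    endloop
  endfacet
  facet normal 0.0000 -1.0000 0.0000
    outer loop
      vertex 0.00 0.00 0.00
      vertex 29.00 0.00 0.00
      vertex 29.00 0.00 15.00
    endloop
  endfacet
  facet normal 0.0000 -1.0000 0.0000
    outer loop
      vertex 0.00 0.00 0.00
      vertex 29.00 0.00 15.00
      vertex 0.00 0.00 15.00
    endloop
  endfacet
  facet normal 0.0000 1.0000 0.0000
    outer loop
      vertex 29.00 26.00 15.00
      vertex 29.00 26.00 0.00
      vertex 0.00 26.00 0.00
    endloop
  endfacet
  facet normal 0.0000 1.0000 0.0000
    outer loop
      vertex 0.00 26.00 15.00
      vertex 29.00 26.00 15.00
      vertex 0.00 26.00 0.00
    endloop
  endfacet
  facet normal -1.0000 0.0000 0.0000
    outer loop
      vertex 0.00 26.00 15.00
      vertex 0.00 26.00 0.00
      vertex 0.00 0.00 0.00
    endloop
  endfacet
  facet normal -1.0000 0.0000 0.0000
    outer loop
      vertex 0.00 0.00 15.00
      vertex 0.00 26.00 15.00
      vertex 0.00 0.00 0.00
    endloop
  endfacet
  facet normal 1.0000 0.0000 0.0000
    outer loop
      vertex 29.00 0.00 0.00
      vertex 29.00 26.00 0.00
      vertex 29.00 26.00 15.00
    endloop
  endfacet
  facet normal 1.0000 0.0000 0.0000
    outer loop
      vertex 29.00 0.00 0.00
      vertex 29.00 26.00 15.00
      vertex 29.00 0.00 15.00
    endloop
  endfacet
endsolid part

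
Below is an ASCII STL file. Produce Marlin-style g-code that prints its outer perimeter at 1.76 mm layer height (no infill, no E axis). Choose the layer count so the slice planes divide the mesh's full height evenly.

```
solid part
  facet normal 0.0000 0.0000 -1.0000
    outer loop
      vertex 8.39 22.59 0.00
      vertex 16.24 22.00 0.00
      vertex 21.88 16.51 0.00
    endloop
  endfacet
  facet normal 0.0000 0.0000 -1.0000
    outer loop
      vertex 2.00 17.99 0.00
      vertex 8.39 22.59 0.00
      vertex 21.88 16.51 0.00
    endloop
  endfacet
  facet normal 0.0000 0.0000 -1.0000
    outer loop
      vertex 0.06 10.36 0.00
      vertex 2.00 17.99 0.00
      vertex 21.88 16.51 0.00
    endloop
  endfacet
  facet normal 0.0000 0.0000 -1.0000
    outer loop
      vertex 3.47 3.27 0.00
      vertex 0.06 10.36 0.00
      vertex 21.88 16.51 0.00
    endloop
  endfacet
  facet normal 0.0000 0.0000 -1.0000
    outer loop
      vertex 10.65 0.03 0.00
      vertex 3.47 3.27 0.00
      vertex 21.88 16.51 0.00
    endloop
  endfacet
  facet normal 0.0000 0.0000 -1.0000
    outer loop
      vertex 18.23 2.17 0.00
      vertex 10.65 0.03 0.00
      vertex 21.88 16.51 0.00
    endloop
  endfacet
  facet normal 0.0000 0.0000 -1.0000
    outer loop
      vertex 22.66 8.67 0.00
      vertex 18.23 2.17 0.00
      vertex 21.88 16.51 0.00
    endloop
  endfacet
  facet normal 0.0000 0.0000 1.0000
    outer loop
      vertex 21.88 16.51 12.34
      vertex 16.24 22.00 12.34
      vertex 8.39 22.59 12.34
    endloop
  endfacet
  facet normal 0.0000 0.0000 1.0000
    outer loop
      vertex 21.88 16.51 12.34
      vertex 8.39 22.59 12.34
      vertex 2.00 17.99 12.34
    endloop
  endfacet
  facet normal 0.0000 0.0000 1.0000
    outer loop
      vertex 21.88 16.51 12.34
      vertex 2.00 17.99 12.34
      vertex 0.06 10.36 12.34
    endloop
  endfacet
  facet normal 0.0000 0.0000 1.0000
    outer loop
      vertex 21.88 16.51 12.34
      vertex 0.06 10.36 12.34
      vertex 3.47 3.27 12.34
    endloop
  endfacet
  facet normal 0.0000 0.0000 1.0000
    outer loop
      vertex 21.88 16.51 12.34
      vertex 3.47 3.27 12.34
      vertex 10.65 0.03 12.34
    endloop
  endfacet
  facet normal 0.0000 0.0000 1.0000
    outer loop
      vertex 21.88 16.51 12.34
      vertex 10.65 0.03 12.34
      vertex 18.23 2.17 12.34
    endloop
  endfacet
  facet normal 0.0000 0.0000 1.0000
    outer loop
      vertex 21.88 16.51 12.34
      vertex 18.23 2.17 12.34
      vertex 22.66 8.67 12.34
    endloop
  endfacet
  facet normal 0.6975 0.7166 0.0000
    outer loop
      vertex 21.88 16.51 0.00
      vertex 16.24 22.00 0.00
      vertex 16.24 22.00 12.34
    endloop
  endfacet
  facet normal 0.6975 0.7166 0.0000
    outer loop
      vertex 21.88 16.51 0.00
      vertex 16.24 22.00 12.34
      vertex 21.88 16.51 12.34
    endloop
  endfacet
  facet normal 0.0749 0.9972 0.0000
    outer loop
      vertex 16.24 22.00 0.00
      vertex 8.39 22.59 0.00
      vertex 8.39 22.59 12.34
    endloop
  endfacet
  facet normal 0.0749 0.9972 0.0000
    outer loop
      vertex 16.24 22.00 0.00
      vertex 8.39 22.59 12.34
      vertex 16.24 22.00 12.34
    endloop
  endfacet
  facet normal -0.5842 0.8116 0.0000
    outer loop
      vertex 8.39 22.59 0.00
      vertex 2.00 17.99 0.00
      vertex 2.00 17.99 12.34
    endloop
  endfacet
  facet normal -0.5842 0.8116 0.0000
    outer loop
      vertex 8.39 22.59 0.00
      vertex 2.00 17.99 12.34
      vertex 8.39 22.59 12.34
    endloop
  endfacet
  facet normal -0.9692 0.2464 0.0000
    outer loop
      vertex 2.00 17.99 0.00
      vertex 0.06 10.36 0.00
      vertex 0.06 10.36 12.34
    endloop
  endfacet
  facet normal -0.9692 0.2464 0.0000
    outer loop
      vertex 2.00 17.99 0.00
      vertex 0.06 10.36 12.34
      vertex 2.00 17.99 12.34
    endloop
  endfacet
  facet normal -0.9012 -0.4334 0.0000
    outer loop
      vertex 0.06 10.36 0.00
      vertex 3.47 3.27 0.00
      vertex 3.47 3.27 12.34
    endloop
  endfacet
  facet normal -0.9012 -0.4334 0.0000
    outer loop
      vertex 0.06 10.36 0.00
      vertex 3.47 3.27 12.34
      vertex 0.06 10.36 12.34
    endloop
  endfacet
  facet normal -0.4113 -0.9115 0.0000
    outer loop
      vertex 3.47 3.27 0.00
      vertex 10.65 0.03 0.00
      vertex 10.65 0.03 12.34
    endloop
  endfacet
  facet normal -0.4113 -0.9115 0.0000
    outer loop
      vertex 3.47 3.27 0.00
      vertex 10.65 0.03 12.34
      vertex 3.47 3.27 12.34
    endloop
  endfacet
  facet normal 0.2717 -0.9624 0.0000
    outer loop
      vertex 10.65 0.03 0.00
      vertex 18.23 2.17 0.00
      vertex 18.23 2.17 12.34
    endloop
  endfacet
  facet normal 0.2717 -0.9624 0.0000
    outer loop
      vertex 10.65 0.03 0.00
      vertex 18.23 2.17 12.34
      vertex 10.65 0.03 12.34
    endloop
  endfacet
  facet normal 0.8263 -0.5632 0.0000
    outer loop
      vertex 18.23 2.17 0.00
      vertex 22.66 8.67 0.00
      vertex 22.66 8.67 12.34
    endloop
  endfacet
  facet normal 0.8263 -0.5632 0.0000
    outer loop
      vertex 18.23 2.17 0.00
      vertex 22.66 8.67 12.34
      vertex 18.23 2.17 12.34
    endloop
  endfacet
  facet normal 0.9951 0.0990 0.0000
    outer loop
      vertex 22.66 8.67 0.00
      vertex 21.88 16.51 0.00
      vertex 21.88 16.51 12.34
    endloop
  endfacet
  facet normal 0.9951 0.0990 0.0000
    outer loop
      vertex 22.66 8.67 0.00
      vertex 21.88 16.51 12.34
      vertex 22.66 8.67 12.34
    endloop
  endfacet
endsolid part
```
; perimeter-only toolpath
G21 ; units = mm
G90 ; absolute positioning
G28 ; home
; layer 1
G0 Z1.76
G0 X21.88 Y16.51
G1 X16.24 Y22.00
G1 X8.39 Y22.59
G1 X2.00 Y17.99
G1 X0.06 Y10.36
G1 X3.47 Y3.27
G1 X10.65 Y0.03
G1 X18.23 Y2.17
G1 X22.66 Y8.67
G1 X21.88 Y16.51
; layer 2
G0 Z3.53
G0 X21.88 Y16.51
G1 X16.24 Y22.00
G1 X8.39 Y22.59
G1 X2.00 Y17.99
G1 X0.06 Y10.36
G1 X3.47 Y3.27
G1 X10.65 Y0.03
G1 X18.23 Y2.17
G1 X22.66 Y8.67
G1 X21.88 Y16.51
; layer 3
G0 Z5.29
G0 X21.88 Y16.51
G1 X16.24 Y22.00
G1 X8.39 Y22.59
G1 X2.00 Y17.99
G1 X0.06 Y10.36
G1 X3.47 Y3.27
G1 X10.65 Y0.03
G1 X18.23 Y2.17
G1 X22.66 Y8.67
G1 X21.88 Y16.51
; layer 4
G0 Z7.05
G0 X21.88 Y16.51
G1 X16.24 Y22.00
G1 X8.39 Y22.59
G1 X2.00 Y17.99
G1 X0.06 Y10.36
G1 X3.47 Y3.27
G1 X10.65 Y0.03
G1 X18.23 Y2.17
G1 X22.66 Y8.67
G1 X21.88 Y16.51
; layer 5
G0 Z8.81
G0 X21.88 Y16.51
G1 X16.24 Y22.00
G1 X8.39 Y22.59
G1 X2.00 Y17.99
G1 X0.06 Y10.36
G1 X3.47 Y3.27
G1 X10.65 Y0.03
G1 X18.23 Y2.17
G1 X22.66 Y8.67
G1 X21.88 Y16.51
; layer 6
G0 Z10.58
G0 X21.88 Y16.51
G1 X16.24 Y22.00
G1 X8.39 Y22.59
G1 X2.00 Y17.99
G1 X0.06 Y10.36
G1 X3.47 Y3.27
G1 X10.65 Y0.03
G1 X18.23 Y2.17
G1 X22.66 Y8.67
G1 X21.88 Y16.51
; layer 7
G0 Z12.34
G0 X21.88 Y16.51
G1 X16.24 Y22.00
G1 X8.39 Y22.59
G1 X2.00 Y17.99
G1 X0.06 Y10.36
G1 X3.47 Y3.27
G1 X10.65 Y0.03
G1 X18.23 Y2.17
G1 X22.66 Y8.67
G1 X21.88 Y16.51
M2 ; end

The solid is a regular 9-sided prism (a cylinder approximated with 9 flat sides), circumscribed radius ≈ 11.5 mm, height ≈ 12.3 mm. Slicing at Δz = 1.76 mm — 7 equal slices spanning the solid's height, so layer i sits at z = i·h/7 — gives 7 non-empty perimeters. Each is a 9-segment closed polygon; G0 lifts to the layer z and rapids to the start vertex, then G1 traces the edges.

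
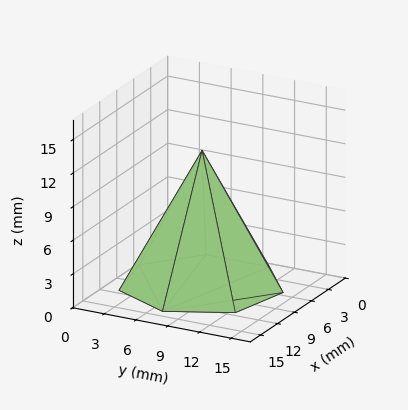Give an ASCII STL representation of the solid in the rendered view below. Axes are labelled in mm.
Reading the render: the shape is a regular 7-sided pyramid, base circumscribed radius ≈ 7 mm, apex at z ≈ 12 mm (dimensions read to the nearest mm from the axis ticks). For the STL, each face is triangulated and given an outward normal.

solid part
  facet normal 0.0000 0.0000 -1.0000
    outer loop
      vertex 5.4 13.8 0.0
      vertex 11.4 12.5 0.0
      vertex 14.0 7.0 0.0
    endloop
  endfacet
  facet normal 0.0000 0.0000 -1.0000
    outer loop
      vertex 0.7 10.0 0.0
      vertex 5.4 13.8 0.0
      vertex 14.0 7.0 0.0
    endloop
  endfacet
  facet normal 0.0000 0.0000 -1.0000
    outer loop
      vertex 0.7 4.0 0.0
      vertex 0.7 10.0 0.0
      vertex 14.0 7.0 0.0
    endloop
  endfacet
  facet normal 0.0000 0.0000 -1.0000
    outer loop
      vertex 5.4 0.2 0.0
      vertex 0.7 4.0 0.0
      vertex 14.0 7.0 0.0
    endloop
  endfacet
  facet normal 0.0000 0.0000 -1.0000
    outer loop
      vertex 11.4 1.5 0.0
      vertex 5.4 0.2 0.0
      vertex 14.0 7.0 0.0
    endloop
  endfacet
  facet normal 0.7997 0.3780 0.4665
    outer loop
      vertex 14.0 7.0 0.0
      vertex 11.4 12.5 0.0
      vertex 7.0 7.0 12.0
    endloop
  endfacet
  facet normal 0.1874 0.8651 0.4652
    outer loop
      vertex 11.4 12.5 0.0
      vertex 5.4 13.8 0.0
      vertex 7.0 7.0 12.0
    endloop
  endfacet
  facet normal -0.5568 0.6887 0.4645
    outer loop
      vertex 5.4 13.8 0.0
      vertex 0.7 10.0 0.0
      vertex 7.0 7.0 12.0
    endloop
  endfacet
  facet normal -0.8854 0.0000 0.4648
    outer loop
      vertex 0.7 10.0 0.0
      vertex 0.7 4.0 0.0
      vertex 7.0 7.0 12.0
    endloop
  endfacet
  facet normal -0.5568 -0.6887 0.4645
    outer loop
      vertex 0.7 4.0 0.0
      vertex 5.4 0.2 0.0
      vertex 7.0 7.0 12.0
    endloop
  endfacet
  facet normal 0.1874 -0.8651 0.4652
    outer loop
      vertex 5.4 0.2 0.0
      vertex 11.4 1.5 0.0
      vertex 7.0 7.0 12.0
    endloop
  endfacet
  facet normal 0.7997 -0.3780 0.4665
    outer loop
      vertex 11.4 1.5 0.0
      vertex 14.0 7.0 0.0
      vertex 7.0 7.0 12.0
    endloop
  endfacet
endsolid part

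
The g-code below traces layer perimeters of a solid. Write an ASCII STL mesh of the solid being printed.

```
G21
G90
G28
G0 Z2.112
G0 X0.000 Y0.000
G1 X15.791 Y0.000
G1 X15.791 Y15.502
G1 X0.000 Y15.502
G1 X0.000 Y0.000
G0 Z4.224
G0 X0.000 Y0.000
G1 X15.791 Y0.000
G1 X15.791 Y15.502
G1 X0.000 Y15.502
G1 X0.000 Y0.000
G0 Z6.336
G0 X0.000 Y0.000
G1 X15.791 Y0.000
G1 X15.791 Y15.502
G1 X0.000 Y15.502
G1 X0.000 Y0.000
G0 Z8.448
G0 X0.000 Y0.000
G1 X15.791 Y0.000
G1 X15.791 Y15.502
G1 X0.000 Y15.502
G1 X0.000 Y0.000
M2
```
solid part
  facet normal 0.0000 0.0000 -1.0000
    outer loop
      vertex 15.791 15.502 0.000
      vertex 15.791 0.000 0.000
      vertex 0.000 0.000 0.000
    endloop
  endfacet
  facet normal 0.0000 0.0000 -1.0000
    outer loop
      vertex 0.000 15.502 0.000
      vertex 15.791 15.502 0.000
      vertex 0.000 0.000 0.000
    endloop
  endfacet
  facet normal 0.0000 0.0000 1.0000
    outer loop
      vertex 0.000 0.000 8.448
      vertex 15.791 0.000 8.448
      vertex 15.791 15.502 8.448
    endloop
  endfacet
  facet normal 0.0000 0.0000 1.0000
    outer loop
      vertex 0.000 0.000 8.448
      vertex 15.791 15.502 8.448
      vertex 0.000 15.502 8.448
    endloop
  endfacet
  facet normal 0.0000 -1.0000 0.0000
    outer loop
      vertex 0.000 0.000 0.000
      vertex 15.791 0.000 0.000
      vertex 15.791 0.000 8.448
    endloop
  endfacet
  facet normal 0.0000 -1.0000 0.0000
    outer loop
      vertex 0.000 0.000 0.000
      vertex 15.791 0.000 8.448
      vertex 0.000 0.000 8.448
    endloop
  endfacet
  facet normal 0.0000 1.0000 0.0000
    outer loop
      vertex 15.791 15.502 8.448
      vertex 15.791 15.502 0.000
      vertex 0.000 15.502 0.000
    endloop
  endfacet
  facet normal 0.0000 1.0000 0.0000
    outer loop
      vertex 0.000 15.502 8.448
      vertex 15.791 15.502 8.448
      vertex 0.000 15.502 0.000
    endloop
  endfacet
  facet normal -1.0000 0.0000 0.0000
    outer loop
      vertex 0.000 15.502 8.448
      vertex 0.000 15.502 0.000
      vertex 0.000 0.000 0.000
    endloop
  endfacet
  facet normal -1.0000 0.0000 0.0000
    outer loop
      vertex 0.000 0.000 8.448
      vertex 0.000 15.502 8.448
      vertex 0.000 0.000 0.000
    endloop
  endfacet
  facet normal 1.0000 0.0000 0.0000
    outer loop
      vertex 15.791 0.000 0.000
      vertex 15.791 15.502 0.000
      vertex 15.791 15.502 8.448
    endloop
  endfacet
  facet normal 1.0000 0.0000 0.0000
    outer loop
      vertex 15.791 0.000 0.000
      vertex 15.791 15.502 8.448
      vertex 15.791 0.000 8.448
    endloop
  endfacet
endsolid part

The G0 Z moves step by Δz≈2.112 mm. Every layer's G1 loop is the same polygon, so the solid is a straight extrusion of it from z=0 to z≈8.45. Closing with flat bottom and top caps and triangulating gives 12 facets — a rectangular box, roughly 15.8 × 15.5 mm footprint and 8.45 mm tall.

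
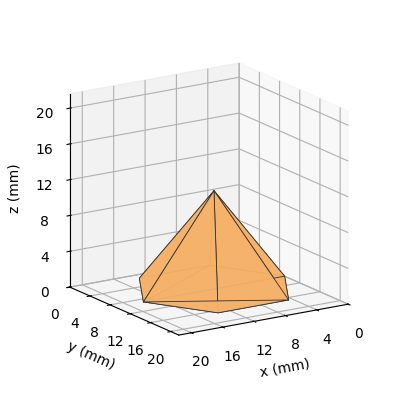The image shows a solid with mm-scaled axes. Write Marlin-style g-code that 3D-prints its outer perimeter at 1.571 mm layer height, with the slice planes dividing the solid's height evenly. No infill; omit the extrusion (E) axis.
Reading the render: the shape is a regular 6-sided pyramid, base circumscribed radius ≈ 9 mm, apex at z ≈ 11 mm (dimensions read to the nearest mm from the axis ticks). For the g-code, the solid's height is divided into equal slices at the stated Δz and each level perimeter traced with G1 moves after a G0 lift.

; perimeter-only toolpath
G21 ; units = mm
G90 ; absolute positioning
G28 ; home
; layer 1
G0 Z1.571
G0 X16.714 Y9.000
G1 X12.857 Y15.681
G1 X5.143 Y15.681
G1 X1.286 Y9.000
G1 X5.143 Y2.319
G1 X12.857 Y2.319
G1 X16.714 Y9.000
; layer 2
G0 Z3.143
G0 X15.429 Y9.000
G1 X12.214 Y14.567
G1 X5.786 Y14.567
G1 X2.571 Y9.000
G1 X5.786 Y3.433
G1 X12.214 Y3.433
G1 X15.429 Y9.000
; layer 3
G0 Z4.714
G0 X14.143 Y9.000
G1 X11.571 Y13.454
G1 X6.429 Y13.454
G1 X3.857 Y9.000
G1 X6.429 Y4.546
G1 X11.571 Y4.546
G1 X14.143 Y9.000
; layer 4
G0 Z6.286
G0 X12.857 Y9.000
G1 X10.929 Y12.340
G1 X7.071 Y12.340
G1 X5.143 Y9.000
G1 X7.071 Y5.660
G1 X10.929 Y5.660
G1 X12.857 Y9.000
; layer 5
G0 Z7.857
G0 X11.571 Y9.000
G1 X10.286 Y11.227
G1 X7.714 Y11.227
G1 X6.429 Y9.000
G1 X7.714 Y6.773
G1 X10.286 Y6.773
G1 X11.571 Y9.000
; layer 6
G0 Z9.429
G0 X10.286 Y9.000
G1 X9.643 Y10.113
G1 X8.357 Y10.113
G1 X7.714 Y9.000
G1 X8.357 Y7.887
G1 X9.643 Y7.887
G1 X10.286 Y9.000
M2 ; end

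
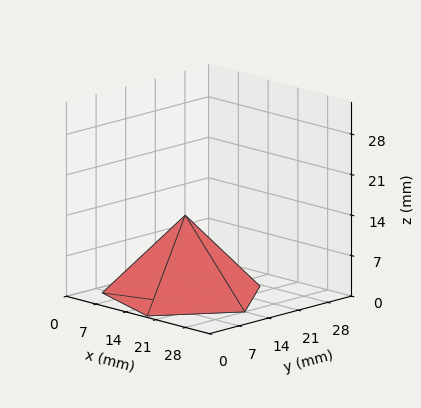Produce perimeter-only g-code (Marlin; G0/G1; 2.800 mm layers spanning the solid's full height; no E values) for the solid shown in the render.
Reading the render: the shape is a regular 5-sided pyramid, base circumscribed radius ≈ 14 mm, apex at z ≈ 14 mm (dimensions read to the nearest mm from the axis ticks). For the g-code, the solid's height is divided into equal slices at the stated Δz and each level perimeter traced with G1 moves after a G0 lift.

; perimeter-only toolpath
G21 ; units = mm
G90 ; absolute positioning
G28 ; home
; layer 1
G0 Z2.800
G0 X25.200 Y14.000
G1 X17.461 Y24.652
G1 X4.939 Y20.583
G1 X4.939 Y7.417
G1 X17.461 Y3.348
G1 X25.200 Y14.000
; layer 2
G0 Z5.600
G0 X22.400 Y14.000
G1 X16.596 Y21.989
G1 X7.204 Y18.937
G1 X7.204 Y9.063
G1 X16.596 Y6.011
G1 X22.400 Y14.000
; layer 3
G0 Z8.400
G0 X19.600 Y14.000
G1 X15.730 Y19.326
G1 X9.470 Y17.292
G1 X9.470 Y10.708
G1 X15.730 Y8.674
G1 X19.600 Y14.000
; layer 4
G0 Z11.200
G0 X16.800 Y14.000
G1 X14.865 Y16.663
G1 X11.735 Y15.646
G1 X11.735 Y12.354
G1 X14.865 Y11.337
G1 X16.800 Y14.000
M2 ; end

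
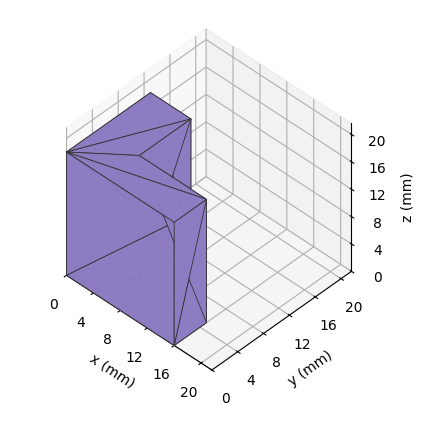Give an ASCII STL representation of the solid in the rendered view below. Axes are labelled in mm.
Reading the render: the shape is an L-shaped prism: outer 16 × 13 mm, arm thicknesses ≈ 5 mm (horizontal) and 6 mm (vertical), extruded 18 mm in z (dimensions read to the nearest mm from the axis ticks). For the STL, each face is triangulated and given an outward normal.

solid part
  facet normal 0.0000 0.0000 -1.0000
    outer loop
      vertex 16.000 5.000 0.000
      vertex 16.000 0.000 0.000
      vertex 0.000 0.000 0.000
    endloop
  endfacet
  facet normal 0.0000 0.0000 -1.0000
    outer loop
      vertex 6.000 5.000 0.000
      vertex 16.000 5.000 0.000
      vertex 0.000 0.000 0.000
    endloop
  endfacet
  facet normal 0.0000 0.0000 -1.0000
    outer loop
      vertex 6.000 13.000 0.000
      vertex 6.000 5.000 0.000
      vertex 0.000 0.000 0.000
    endloop
  endfacet
  facet normal 0.0000 0.0000 -1.0000
    outer loop
      vertex 0.000 13.000 0.000
      vertex 6.000 13.000 0.000
      vertex 0.000 0.000 0.000
    endloop
  endfacet
  facet normal 0.0000 0.0000 1.0000
    outer loop
      vertex 0.000 0.000 18.000
      vertex 16.000 0.000 18.000
      vertex 16.000 5.000 18.000
    endloop
  endfacet
  facet normal 0.0000 0.0000 1.0000
    outer loop
      vertex 0.000 0.000 18.000
      vertex 16.000 5.000 18.000
      vertex 6.000 5.000 18.000
    endloop
  endfacet
  facet normal 0.0000 0.0000 1.0000
    outer loop
      vertex 0.000 0.000 18.000
      vertex 6.000 5.000 18.000
      vertex 6.000 13.000 18.000
    endloop
  endfacet
  facet normal 0.0000 0.0000 1.0000
    outer loop
      vertex 0.000 0.000 18.000
      vertex 6.000 13.000 18.000
      vertex 0.000 13.000 18.000
    endloop
  endfacet
  facet normal 0.0000 -1.0000 0.0000
    outer loop
      vertex 0.000 0.000 0.000
      vertex 16.000 0.000 0.000
      vertex 16.000 0.000 18.000
    endloop
  endfacet
  facet normal 0.0000 -1.0000 0.0000
    outer loop
      vertex 0.000 0.000 0.000
      vertex 16.000 0.000 18.000
      vertex 0.000 0.000 18.000
    endloop
  endfacet
  facet normal 1.0000 0.0000 0.0000
    outer loop
      vertex 16.000 0.000 0.000
      vertex 16.000 5.000 0.000
      vertex 16.000 5.000 18.000
    endloop
  endfacet
  facet normal 1.0000 0.0000 0.0000
    outer loop
      vertex 16.000 0.000 0.000
      vertex 16.000 5.000 18.000
      vertex 16.000 0.000 18.000
    endloop
  endfacet
  facet normal 0.0000 1.0000 0.0000
    outer loop
      vertex 16.000 5.000 0.000
      vertex 6.000 5.000 0.000
      vertex 6.000 5.000 18.000
    endloop
  endfacet
  facet normal 0.0000 1.0000 0.0000
    outer loop
      vertex 16.000 5.000 0.000
      vertex 6.000 5.000 18.000
      vertex 16.000 5.000 18.000
    endloop
  endfacet
  facet normal 1.0000 0.0000 0.0000
    outer loop
      vertex 6.000 5.000 0.000
      vertex 6.000 13.000 0.000
      vertex 6.000 13.000 18.000
    endloop
  endfacet
  facet normal 1.0000 0.0000 0.0000
    outer loop
      vertex 6.000 5.000 0.000
      vertex 6.000 13.000 18.000
      vertex 6.000 5.000 18.000
    endloop
  endfacet
  facet normal 0.0000 1.0000 0.0000
    outer loop
      vertex 6.000 13.000 0.000
      vertex 0.000 13.000 0.000
      vertex 0.000 13.000 18.000
    endloop
  endfacet
  facet normal 0.0000 1.0000 0.0000
    outer loop
      vertex 6.000 13.000 0.000
      vertex 0.000 13.000 18.000
      vertex 6.000 13.000 18.000
    endloop
  endfacet
  facet normal -1.0000 0.0000 0.0000
    outer loop
      vertex 0.000 13.000 0.000
      vertex 0.000 0.000 0.000
      vertex 0.000 0.000 18.000
    endloop
  endfacet
  facet normal -1.0000 0.0000 0.0000
    outer loop
      vertex 0.000 13.000 0.000
      vertex 0.000 0.000 18.000
      vertex 0.000 13.000 18.000
    endloop
  endfacet
endsolid part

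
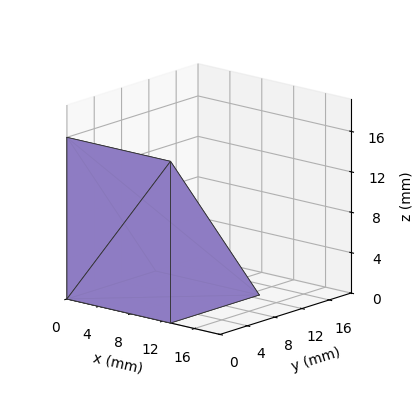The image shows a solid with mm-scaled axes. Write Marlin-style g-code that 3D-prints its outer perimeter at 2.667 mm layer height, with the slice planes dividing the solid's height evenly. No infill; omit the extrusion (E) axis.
Reading the render: the shape is a wedge (ramp): 13 × 13 mm base, rising to 16 mm along the y=0 edge and sloping linearly to z=0 at y=13 (dimensions read to the nearest mm from the axis ticks). For the g-code, the solid's height is divided into equal slices at the stated Δz and each level perimeter traced with G1 moves after a G0 lift.

; perimeter-only toolpath
G21 ; units = mm
G90 ; absolute positioning
G28 ; home
; layer 1
G0 Z2.667
G0 X0.000 Y0.000
G1 X13.000 Y0.000
G1 X13.000 Y10.833
G1 X0.000 Y10.833
G1 X0.000 Y0.000
; layer 2
G0 Z5.333
G0 X0.000 Y0.000
G1 X13.000 Y0.000
G1 X13.000 Y8.667
G1 X0.000 Y8.667
G1 X0.000 Y0.000
; layer 3
G0 Z8.000
G0 X0.000 Y0.000
G1 X13.000 Y0.000
G1 X13.000 Y6.500
G1 X0.000 Y6.500
G1 X0.000 Y0.000
; layer 4
G0 Z10.667
G0 X0.000 Y0.000
G1 X13.000 Y0.000
G1 X13.000 Y4.333
G1 X0.000 Y4.333
G1 X0.000 Y0.000
; layer 5
G0 Z13.333
G0 X0.000 Y0.000
G1 X13.000 Y0.000
G1 X13.000 Y2.167
G1 X0.000 Y2.167
G1 X0.000 Y0.000
M2 ; end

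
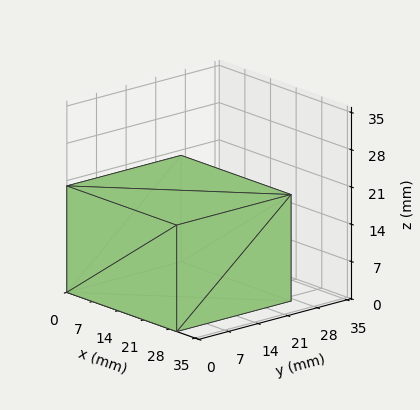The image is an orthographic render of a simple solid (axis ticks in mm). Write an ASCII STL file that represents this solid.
Reading the render: the shape is a rectangular box, roughly 30 × 27 mm footprint and 20 mm tall (dimensions read to the nearest mm from the axis ticks). For the STL, each face is triangulated and given an outward normal.

solid part
  facet normal 0.0000 0.0000 -1.0000
    outer loop
      vertex 30.000 27.000 0.000
      vertex 30.000 0.000 0.000
      vertex 0.000 0.000 0.000
    endloop
  endfacet
  facet normal 0.0000 0.0000 -1.0000
    outer loop
      vertex 0.000 27.000 0.000
      vertex 30.000 27.000 0.000
      vertex 0.000 0.000 0.000
    endloop
  endfacet
  facet normal 0.0000 0.0000 1.0000
    outer loop
      vertex 0.000 0.000 20.000
      vertex 30.000 0.000 20.000
      vertex 30.000 27.000 20.000
    endloop
  endfacet
  facet normal 0.0000 0.0000 1.0000
    outer loop
      vertex 0.000 0.000 20.000
      vertex 30.000 27.000 20.000
      vertex 0.000 27.000 20.000
    endloop
  endfacet
  facet normal 0.0000 -1.0000 0.0000
    outer loop
      vertex 0.000 0.000 0.000
      vertex 30.000 0.000 0.000
      vertex 30.000 0.000 20.000
    endloop
  endfacet
  facet normal 0.0000 -1.0000 0.0000
    outer loop
      vertex 0.000 0.000 0.000
      vertex 30.000 0.000 20.000
      vertex 0.000 0.000 20.000
    endloop
  endfacet
  facet normal 0.0000 1.0000 0.0000
    outer loop
      vertex 30.000 27.000 20.000
      vertex 30.000 27.000 0.000
      vertex 0.000 27.000 0.000
    endloop
  endfacet
  facet normal 0.0000 1.0000 0.0000
    outer loop
      vertex 0.000 27.000 20.000
      vertex 30.000 27.000 20.000
      vertex 0.000 27.000 0.000
    endloop
  endfacet
  facet normal -1.0000 0.0000 0.0000
    outer loop
      vertex 0.000 27.000 20.000
      vertex 0.000 27.000 0.000
      vertex 0.000 0.000 0.000
    endloop
  endfacet
  facet normal -1.0000 0.0000 0.0000
    outer loop
      vertex 0.000 0.000 20.000
      vertex 0.000 27.000 20.000
      vertex 0.000 0.000 0.000
    endloop
  endfacet
  facet normal 1.0000 0.0000 0.0000
    outer loop
      vertex 30.000 0.000 0.000
      vertex 30.000 27.000 0.000
      vertex 30.000 27.000 20.000
    endloop
  endfacet
  facet normal 1.0000 0.0000 0.0000
    outer loop
      vertex 30.000 0.000 0.000
      vertex 30.000 27.000 20.000
      vertex 30.000 0.000 20.000
    endloop
  endfacet
endsolid part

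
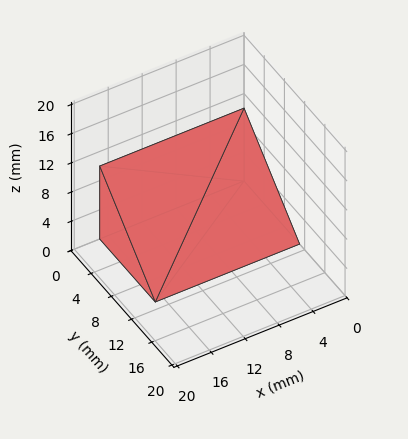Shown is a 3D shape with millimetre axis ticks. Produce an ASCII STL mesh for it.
Reading the render: the shape is a wedge (ramp): 17 × 11 mm base, rising to 10 mm along the y=0 edge and sloping linearly to z=0 at y=11 (dimensions read to the nearest mm from the axis ticks). For the STL, each face is triangulated and given an outward normal.

solid part
  facet normal 0.0000 0.0000 -1.0000
    outer loop
      vertex 17.000 11.000 0.000
      vertex 17.000 0.000 0.000
      vertex 0.000 0.000 0.000
    endloop
  endfacet
  facet normal 0.0000 0.0000 -1.0000
    outer loop
      vertex 0.000 11.000 0.000
      vertex 17.000 11.000 0.000
      vertex 0.000 0.000 0.000
    endloop
  endfacet
  facet normal 0.0000 -1.0000 0.0000
    outer loop
      vertex 0.000 0.000 0.000
      vertex 17.000 0.000 0.000
      vertex 17.000 0.000 10.000
    endloop
  endfacet
  facet normal 0.0000 -1.0000 0.0000
    outer loop
      vertex 0.000 0.000 0.000
      vertex 17.000 0.000 10.000
      vertex 0.000 0.000 10.000
    endloop
  endfacet
  facet normal 0.0000 0.6727 0.7399
    outer loop
      vertex 0.000 0.000 10.000
      vertex 17.000 0.000 10.000
      vertex 17.000 11.000 0.000
    endloop
  endfacet
  facet normal 0.0000 0.6727 0.7399
    outer loop
      vertex 0.000 0.000 10.000
      vertex 17.000 11.000 0.000
      vertex 0.000 11.000 0.000
    endloop
  endfacet
  facet normal -1.0000 0.0000 0.0000
    outer loop
      vertex 0.000 0.000 10.000
      vertex 0.000 11.000 0.000
      vertex 0.000 0.000 0.000
    endloop
  endfacet
  facet normal 1.0000 0.0000 0.0000
    outer loop
      vertex 17.000 0.000 0.000
      vertex 17.000 11.000 0.000
      vertex 17.000 0.000 10.000
    endloop
  endfacet
endsolid part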